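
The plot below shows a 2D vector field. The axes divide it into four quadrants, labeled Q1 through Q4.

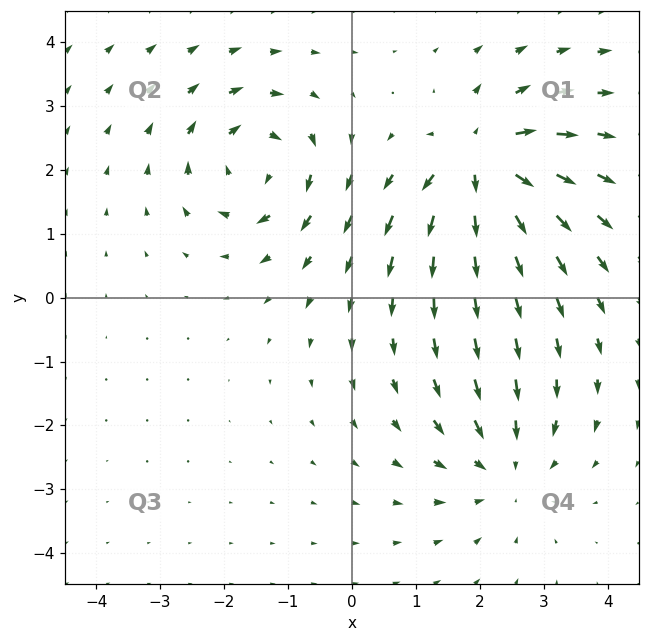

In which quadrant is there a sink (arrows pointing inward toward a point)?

Q4

The sink sits at approximately (2.4, -2.6), which lies in quadrant Q4. The divergence there is about -3, negative as expected for a sink.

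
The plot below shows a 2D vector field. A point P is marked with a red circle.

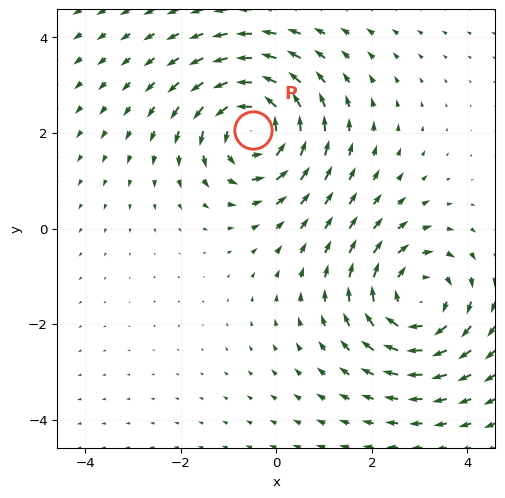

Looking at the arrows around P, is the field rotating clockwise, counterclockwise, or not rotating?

Near P at (-0.5, 2.1) the arrows circulate counterclockwise. The curl (z-component) there is about +5; positive curl means counterclockwise rotation.

counterclockwise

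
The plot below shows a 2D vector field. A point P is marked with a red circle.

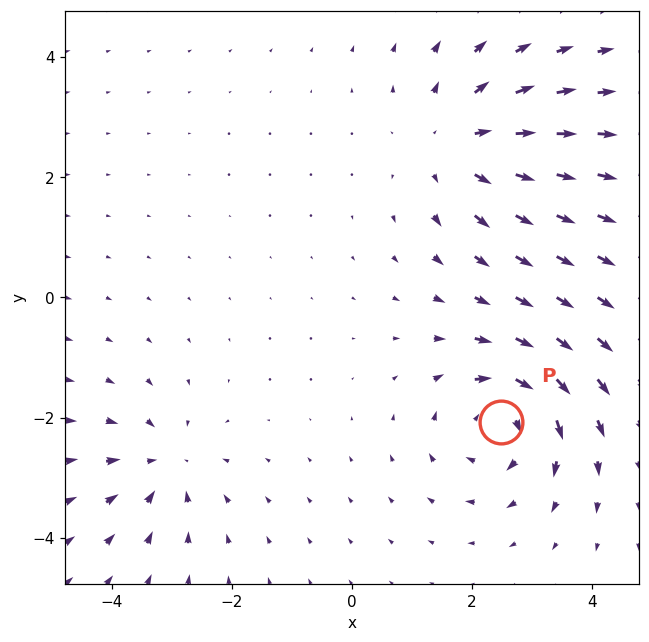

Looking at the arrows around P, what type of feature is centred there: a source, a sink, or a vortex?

vortex

At P (2.5, -2.1) the arrows circulate clockwise. Divergence ≈0, curl about -5 — near-zero divergence with nonzero curl is a vortex.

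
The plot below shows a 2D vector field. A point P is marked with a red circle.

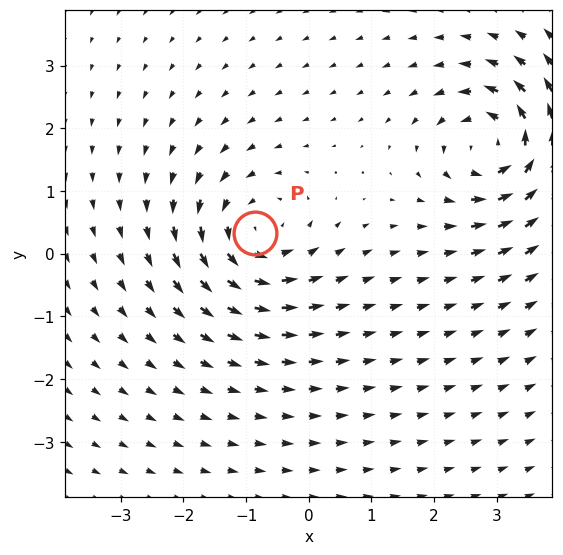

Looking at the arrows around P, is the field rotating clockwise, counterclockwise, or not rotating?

counterclockwise

Near P at (-0.9, 0.3) the arrows circulate counterclockwise. The curl (z-component) there is about +5; positive curl means counterclockwise rotation.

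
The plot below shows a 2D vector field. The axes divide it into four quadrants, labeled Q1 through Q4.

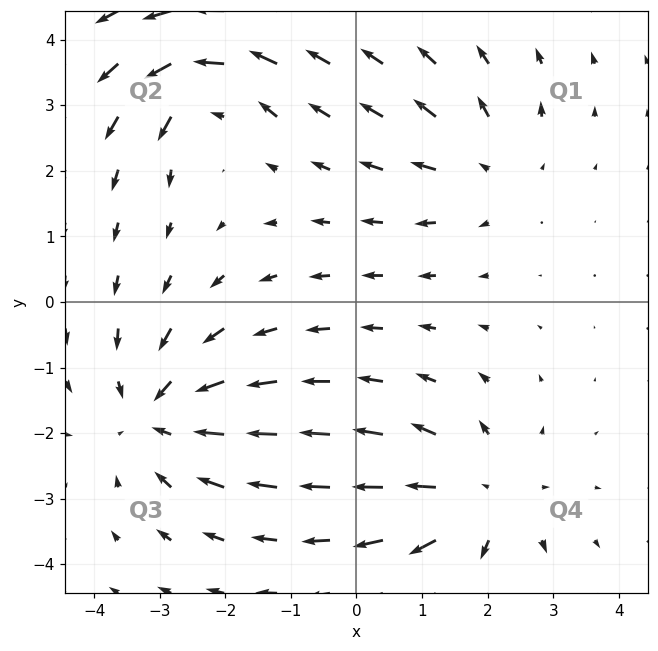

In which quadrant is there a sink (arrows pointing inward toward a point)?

The sink sits at approximately (-3.0, -1.7), which lies in quadrant Q3. The divergence there is about -4, negative as expected for a sink.

Q3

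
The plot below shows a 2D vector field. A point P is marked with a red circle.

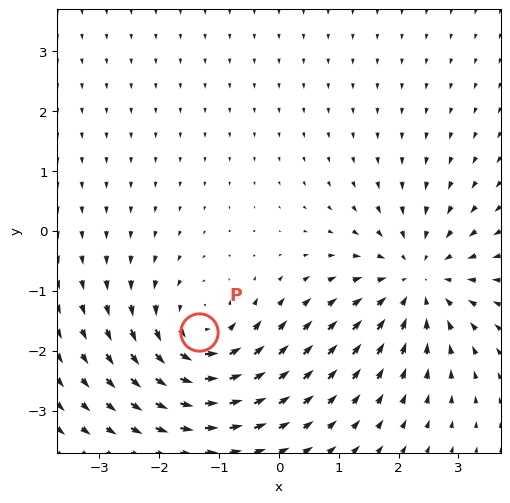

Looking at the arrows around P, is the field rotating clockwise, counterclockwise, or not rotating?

counterclockwise

Near P at (-1.3, -1.7) the arrows circulate counterclockwise. The curl (z-component) there is about +4; positive curl means counterclockwise rotation.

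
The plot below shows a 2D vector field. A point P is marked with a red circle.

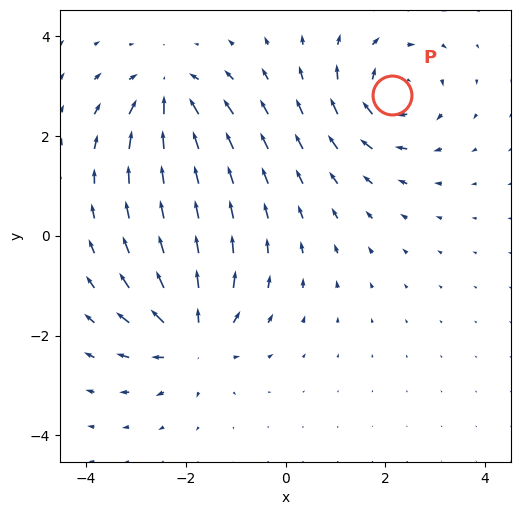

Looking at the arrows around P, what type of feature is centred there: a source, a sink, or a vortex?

At P (2.1, 2.8) the arrows circulate clockwise. Divergence ≈0, curl about -6 — near-zero divergence with nonzero curl is a vortex.

vortex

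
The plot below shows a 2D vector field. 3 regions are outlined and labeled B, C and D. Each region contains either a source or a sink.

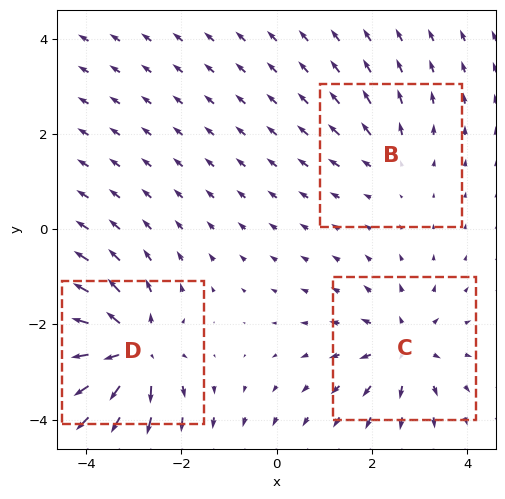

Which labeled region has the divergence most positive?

D

Divergence at each region's feature centre — B: about +2, C: about +4, D: about +6. Region D is most positive.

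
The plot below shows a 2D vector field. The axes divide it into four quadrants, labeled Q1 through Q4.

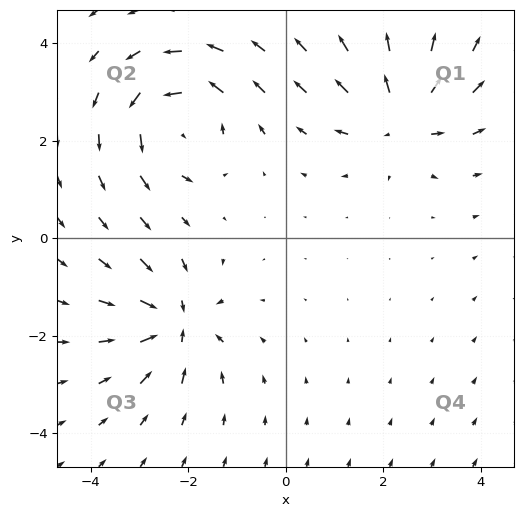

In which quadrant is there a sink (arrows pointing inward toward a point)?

The sink sits at approximately (-2.3, -1.7), which lies in quadrant Q3. The divergence there is about -4, negative as expected for a sink.

Q3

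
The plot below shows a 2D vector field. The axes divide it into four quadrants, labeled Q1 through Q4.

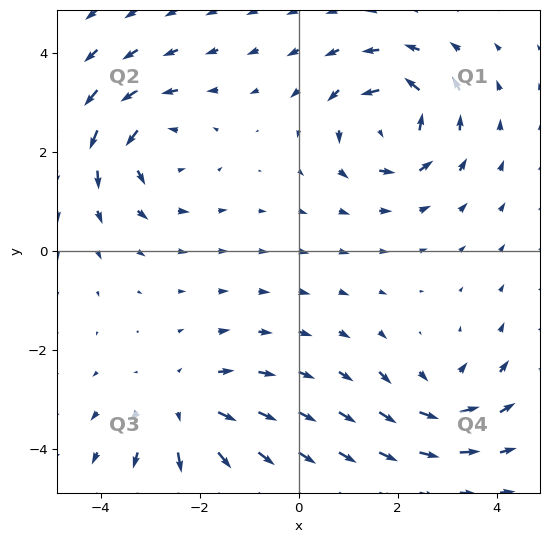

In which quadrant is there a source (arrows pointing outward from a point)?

Q3

The source sits at approximately (-2.3, -3.2), which lies in quadrant Q3. The divergence there is about +4, positive as expected for a source.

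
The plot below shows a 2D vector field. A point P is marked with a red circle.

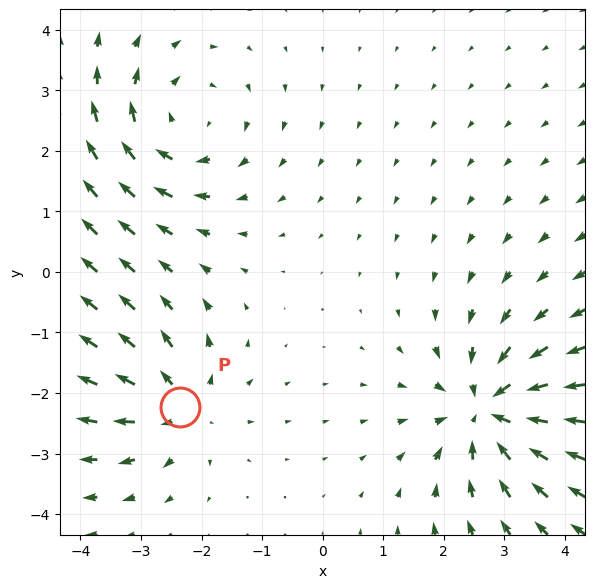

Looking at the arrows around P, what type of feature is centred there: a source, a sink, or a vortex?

At P (-2.4, -2.2) the arrows spread outward. Divergence about +4, curl ≈0 — positive divergence with near-zero curl is a source.

source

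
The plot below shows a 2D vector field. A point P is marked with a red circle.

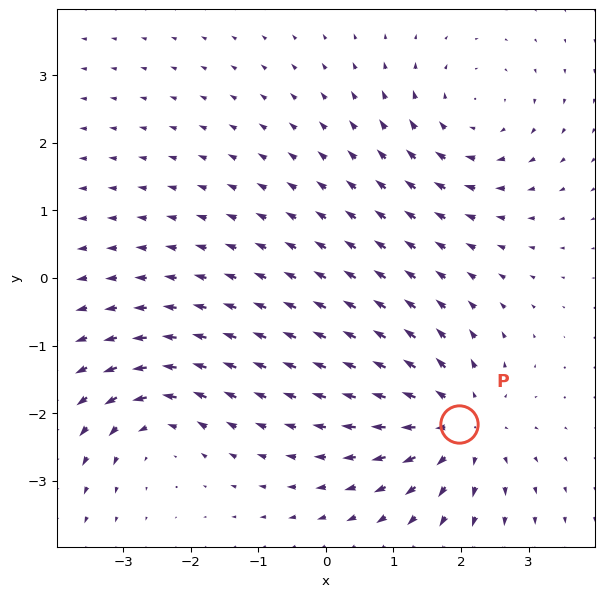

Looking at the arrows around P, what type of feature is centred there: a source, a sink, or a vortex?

source

At P (2.0, -2.2) the arrows spread outward. Divergence about +5, curl ≈0 — positive divergence with near-zero curl is a source.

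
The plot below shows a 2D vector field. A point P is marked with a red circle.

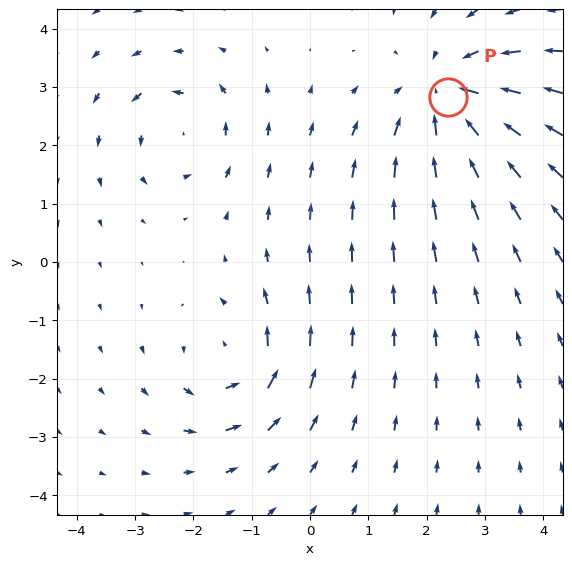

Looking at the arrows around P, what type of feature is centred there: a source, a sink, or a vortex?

sink

At P (2.4, 2.8) the arrows converge inward. Divergence about -4, curl ≈0 — negative divergence with near-zero curl is a sink.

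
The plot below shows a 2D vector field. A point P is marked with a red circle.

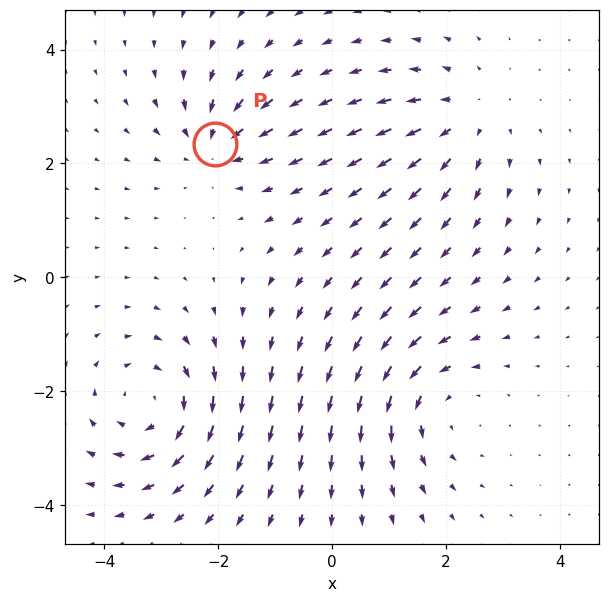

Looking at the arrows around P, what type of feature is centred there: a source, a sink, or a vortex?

sink

At P (-2.1, 2.3) the arrows converge inward. Divergence about -4, curl ≈0 — negative divergence with near-zero curl is a sink.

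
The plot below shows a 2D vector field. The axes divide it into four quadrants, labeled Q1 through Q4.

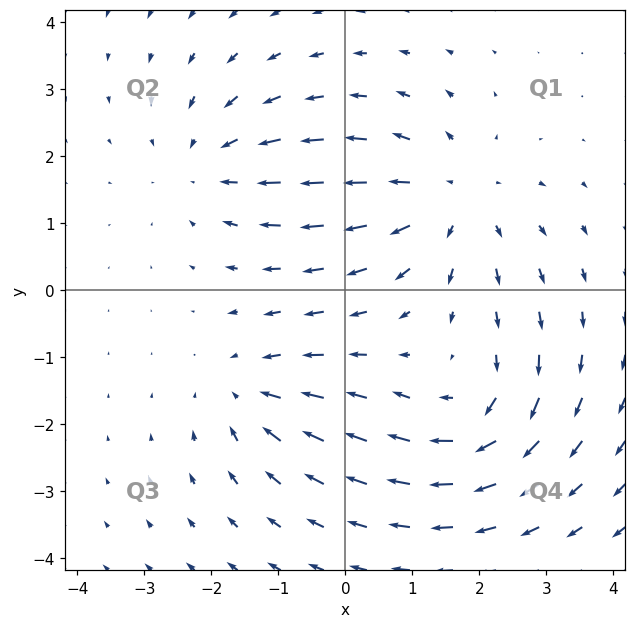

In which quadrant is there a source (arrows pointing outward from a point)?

The source sits at approximately (1.6, 1.4), which lies in quadrant Q1. The divergence there is about +4, positive as expected for a source.

Q1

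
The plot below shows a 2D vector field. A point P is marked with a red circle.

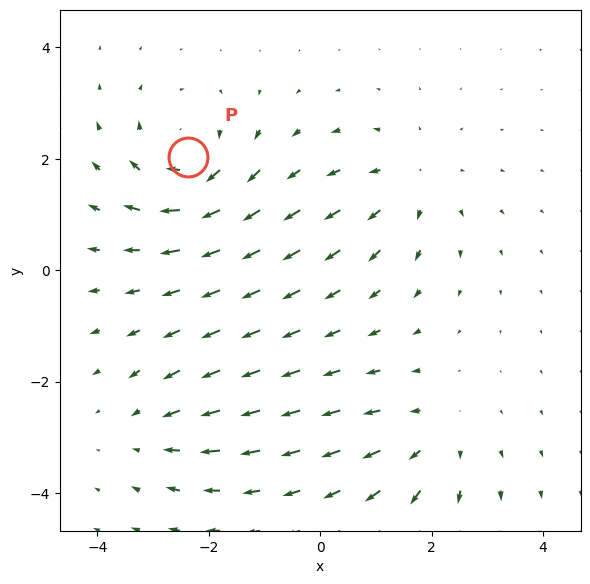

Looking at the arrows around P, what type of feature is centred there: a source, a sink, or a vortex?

At P (-2.4, 2.0) the arrows circulate clockwise. Divergence ≈0, curl about -5 — near-zero divergence with nonzero curl is a vortex.

vortex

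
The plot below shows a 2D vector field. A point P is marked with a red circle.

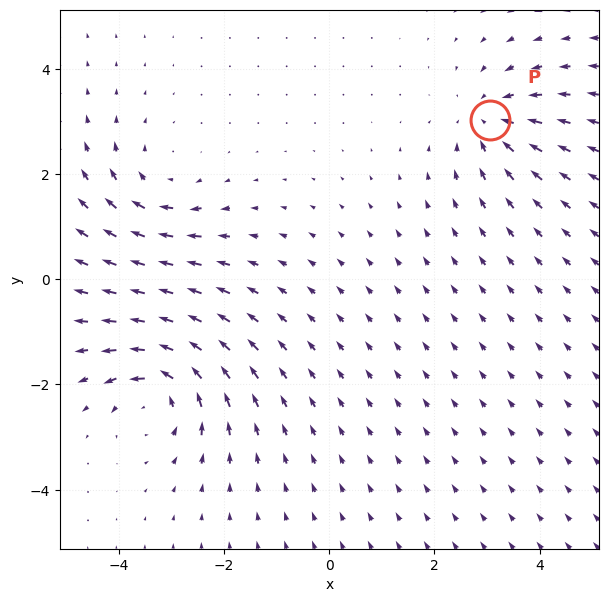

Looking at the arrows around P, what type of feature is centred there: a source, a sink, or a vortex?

sink

At P (3.0, 3.0) the arrows converge inward. Divergence about -4, curl ≈0 — negative divergence with near-zero curl is a sink.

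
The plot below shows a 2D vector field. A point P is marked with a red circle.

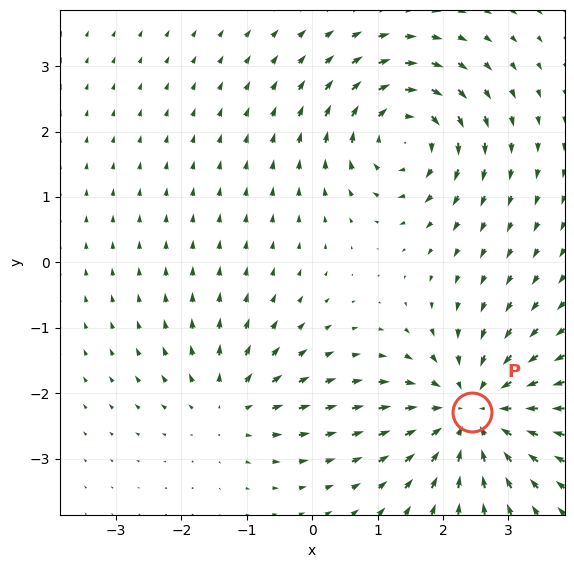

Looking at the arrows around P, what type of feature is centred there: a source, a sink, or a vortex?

sink

At P (2.4, -2.3) the arrows converge inward. Divergence about -5, curl ≈0 — negative divergence with near-zero curl is a sink.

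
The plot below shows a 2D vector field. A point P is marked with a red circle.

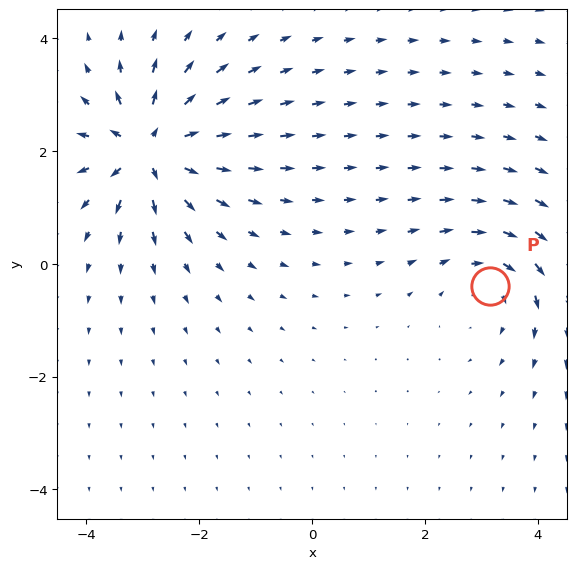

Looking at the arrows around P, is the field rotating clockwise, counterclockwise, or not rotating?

clockwise

Near P at (3.2, -0.4) the arrows circulate clockwise. The curl (z-component) there is about -3; negative curl means clockwise rotation.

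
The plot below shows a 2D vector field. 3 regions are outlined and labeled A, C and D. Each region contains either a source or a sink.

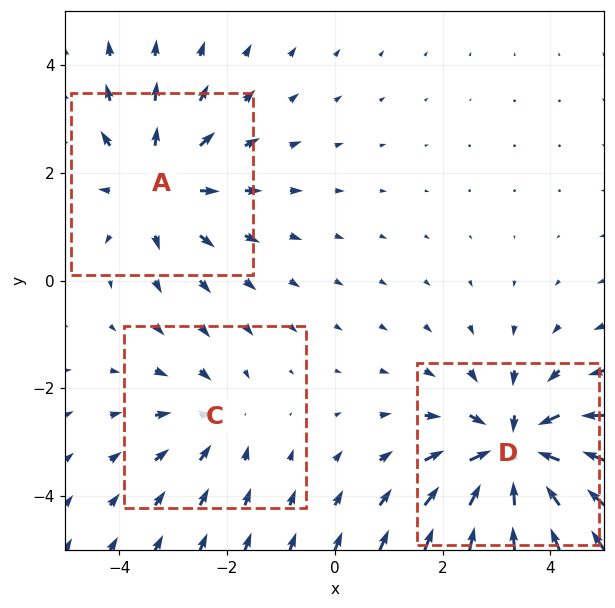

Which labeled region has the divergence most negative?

D

Divergence at each region's feature centre — A: about +3, C: about -2, D: about -4. Region D is most negative.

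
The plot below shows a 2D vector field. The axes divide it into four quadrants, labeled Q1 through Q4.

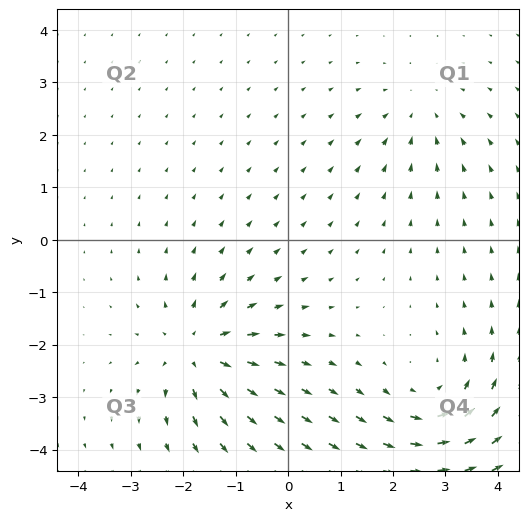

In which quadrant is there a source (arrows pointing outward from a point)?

The source sits at approximately (-1.7, -2.1), which lies in quadrant Q3. The divergence there is about +5, positive as expected for a source.

Q3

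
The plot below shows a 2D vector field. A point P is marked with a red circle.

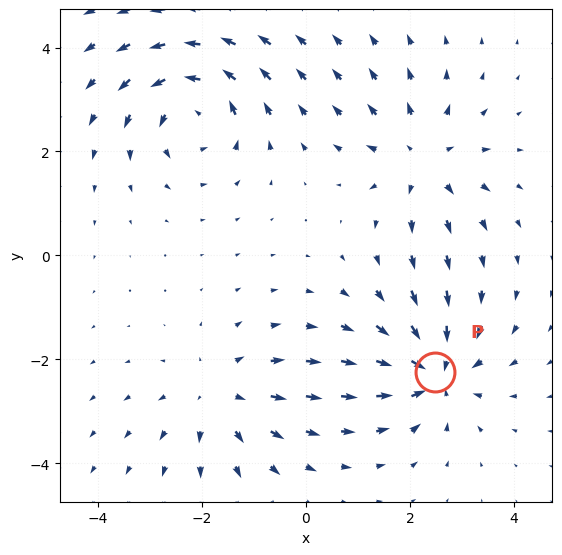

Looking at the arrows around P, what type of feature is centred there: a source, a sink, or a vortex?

sink

At P (2.5, -2.2) the arrows converge inward. Divergence about -7, curl ≈0 — negative divergence with near-zero curl is a sink.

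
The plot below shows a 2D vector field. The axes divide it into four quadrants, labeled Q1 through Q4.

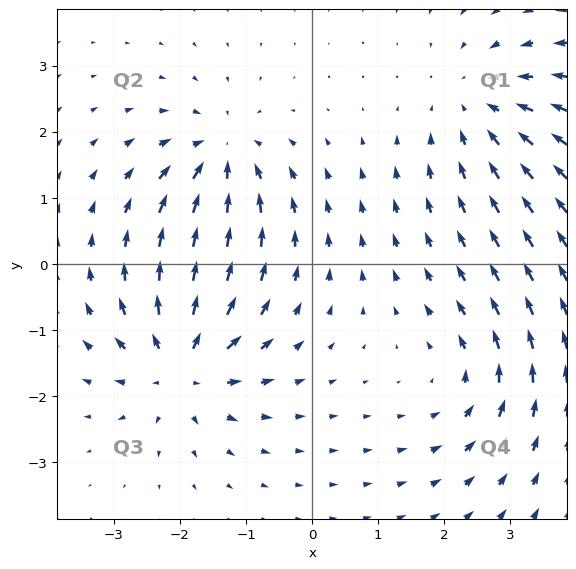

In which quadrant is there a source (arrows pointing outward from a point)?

The source sits at approximately (-2.0, -1.5), which lies in quadrant Q3. The divergence there is about +7, positive as expected for a source.

Q3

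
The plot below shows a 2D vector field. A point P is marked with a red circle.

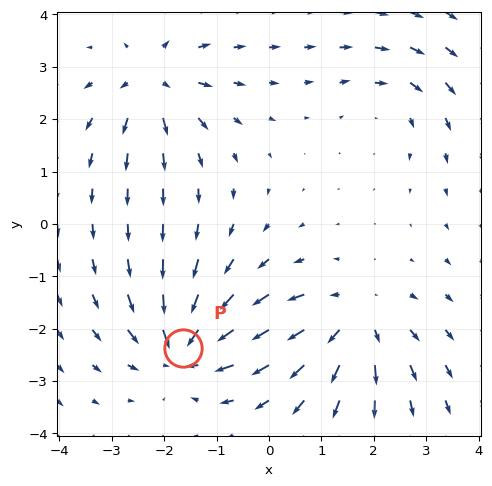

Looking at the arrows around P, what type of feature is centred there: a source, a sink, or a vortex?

At P (-1.6, -2.4) the arrows converge inward. Divergence about -6, curl ≈0 — negative divergence with near-zero curl is a sink.

sink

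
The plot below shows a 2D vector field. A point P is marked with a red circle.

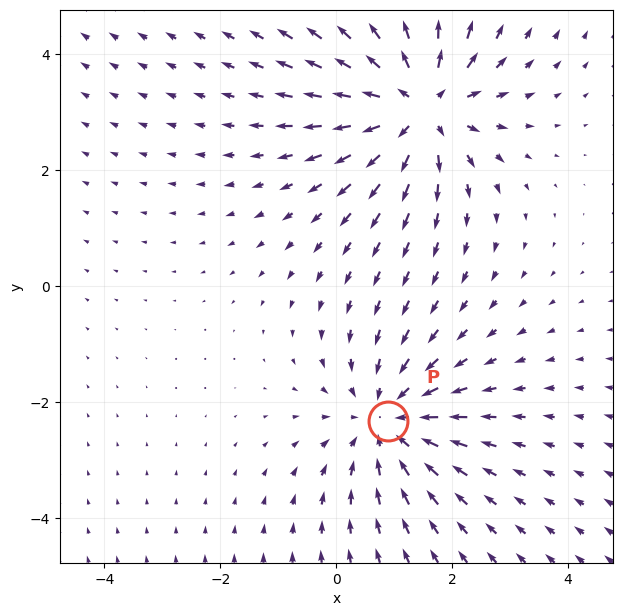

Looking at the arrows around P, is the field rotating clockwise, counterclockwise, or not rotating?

Near P at (0.9, -2.3) the arrows show no circulation. The curl there is ≈0.

not rotating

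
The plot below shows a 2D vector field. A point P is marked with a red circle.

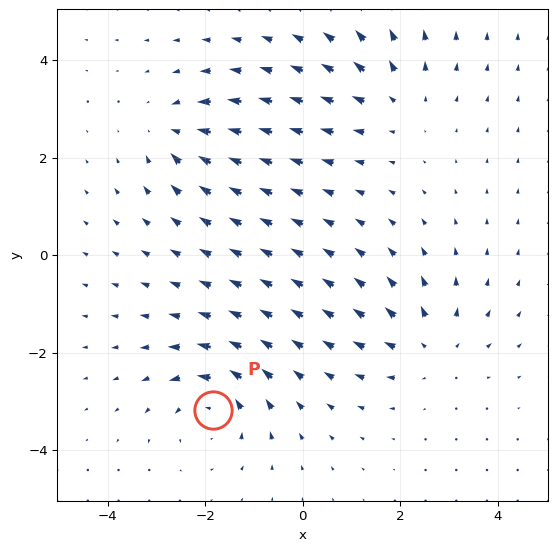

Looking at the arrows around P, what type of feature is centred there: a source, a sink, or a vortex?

At P (-1.8, -3.2) the arrows circulate counterclockwise. Divergence ≈0, curl about +6 — near-zero divergence with nonzero curl is a vortex.

vortex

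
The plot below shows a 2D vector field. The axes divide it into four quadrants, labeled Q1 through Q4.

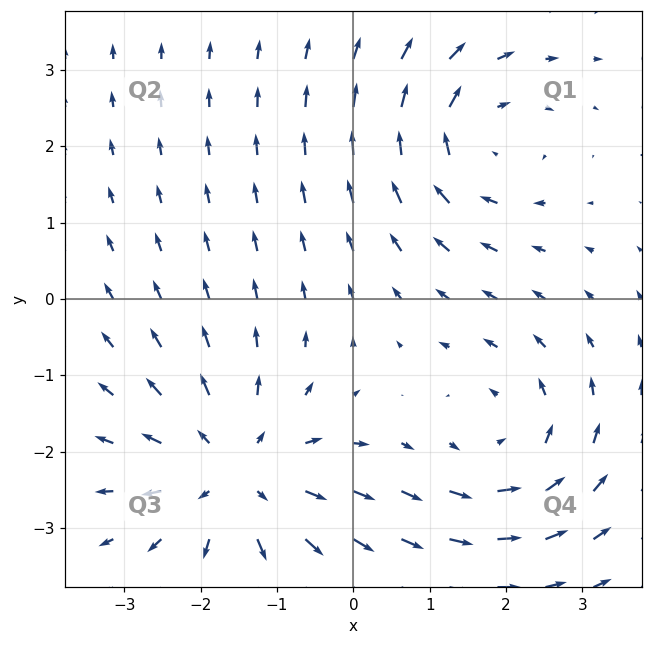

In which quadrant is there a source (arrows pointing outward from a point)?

The source sits at approximately (-1.5, -2.3), which lies in quadrant Q3. The divergence there is about +4, positive as expected for a source.

Q3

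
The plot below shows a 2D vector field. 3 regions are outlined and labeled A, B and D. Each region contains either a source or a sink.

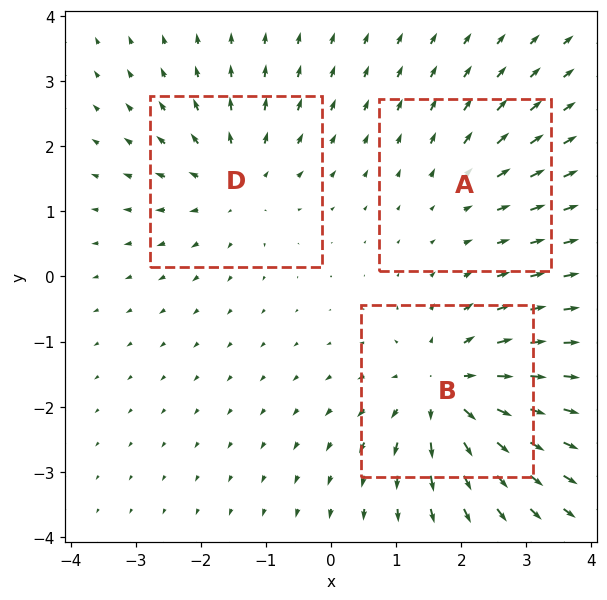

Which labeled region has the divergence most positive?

Divergence at each region's feature centre — A: about +2, B: about +5, D: about +3. Region B is most positive.

B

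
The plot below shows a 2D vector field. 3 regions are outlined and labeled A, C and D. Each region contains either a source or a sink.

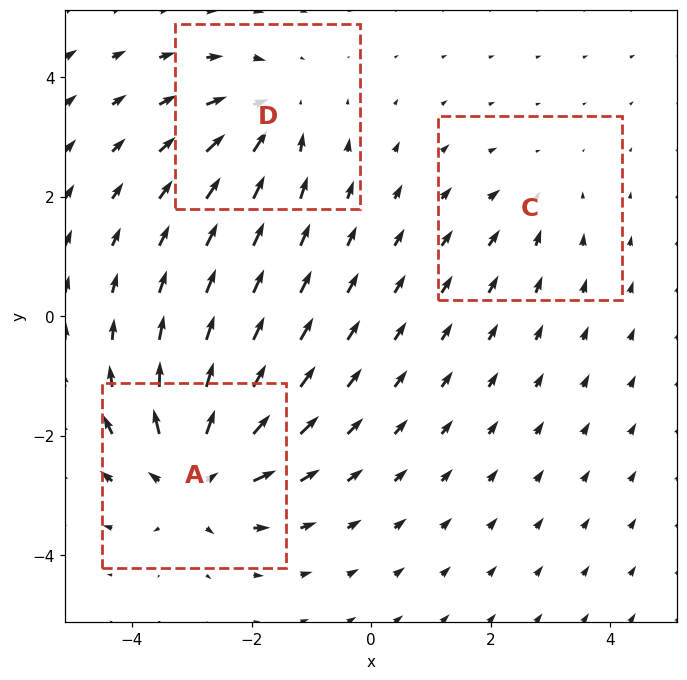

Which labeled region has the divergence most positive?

Divergence at each region's feature centre — A: about +5, C: about -2, D: about -3. Region A is most positive.

A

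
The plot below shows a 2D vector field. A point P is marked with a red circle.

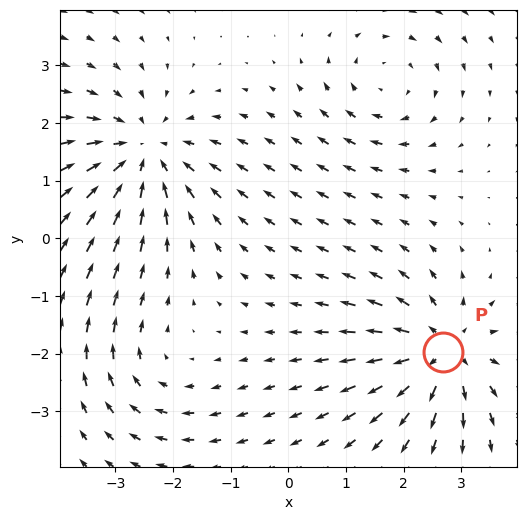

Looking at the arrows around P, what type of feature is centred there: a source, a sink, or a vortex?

At P (2.7, -2.0) the arrows spread outward. Divergence about +5, curl ≈0 — positive divergence with near-zero curl is a source.

source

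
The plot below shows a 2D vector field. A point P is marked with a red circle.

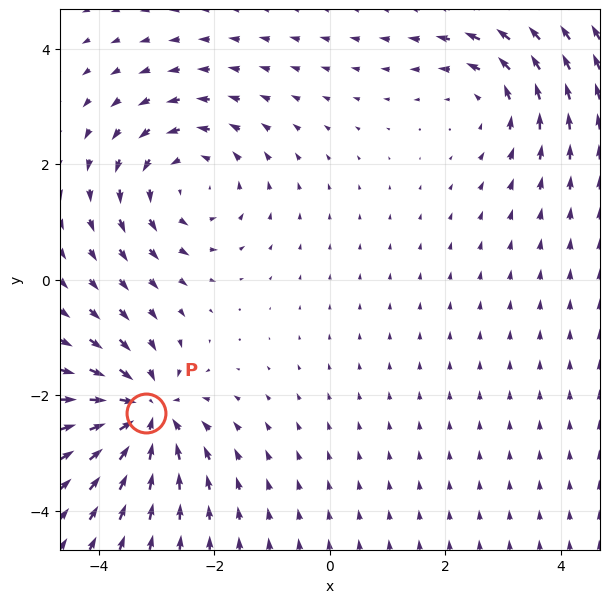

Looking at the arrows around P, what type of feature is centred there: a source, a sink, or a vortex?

sink

At P (-3.2, -2.3) the arrows converge inward. Divergence about -5, curl ≈0 — negative divergence with near-zero curl is a sink.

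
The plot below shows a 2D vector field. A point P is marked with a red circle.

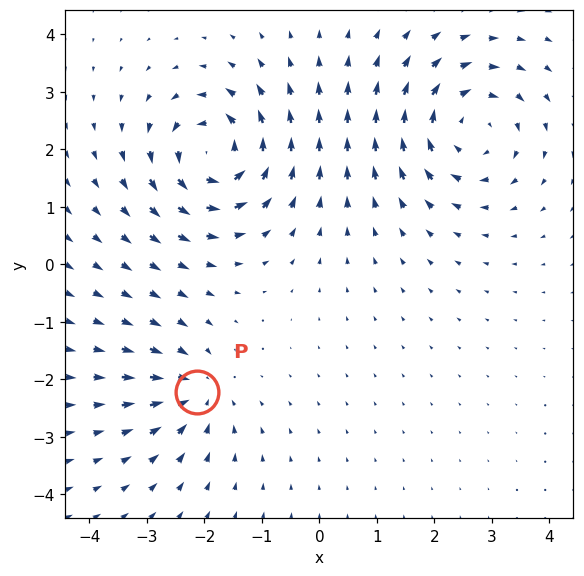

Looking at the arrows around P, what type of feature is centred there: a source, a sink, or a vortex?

sink

At P (-2.1, -2.2) the arrows converge inward. Divergence about -4, curl ≈0 — negative divergence with near-zero curl is a sink.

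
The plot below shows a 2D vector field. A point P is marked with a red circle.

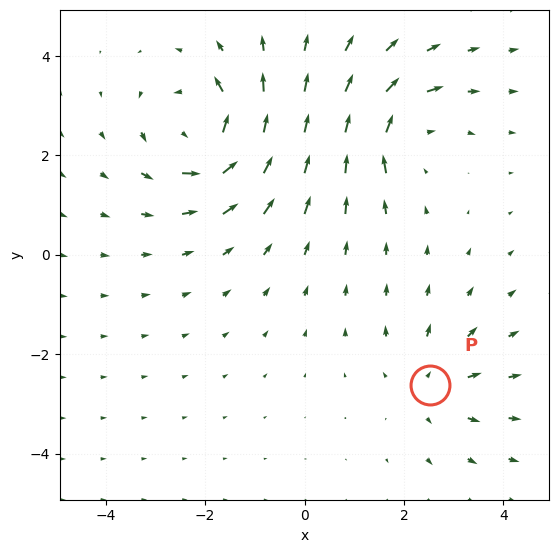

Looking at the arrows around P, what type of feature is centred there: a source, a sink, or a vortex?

source

At P (2.5, -2.6) the arrows spread outward. Divergence about +3, curl ≈0 — positive divergence with near-zero curl is a source.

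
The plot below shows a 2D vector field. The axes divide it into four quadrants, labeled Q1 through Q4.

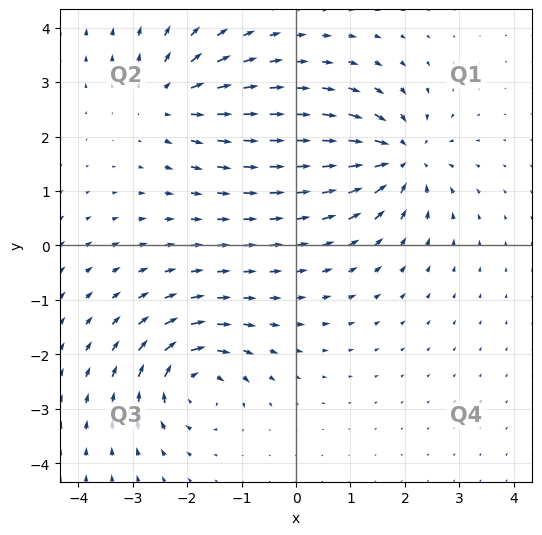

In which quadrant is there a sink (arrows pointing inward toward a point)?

The sink sits at approximately (1.9, 1.6), which lies in quadrant Q1. The divergence there is about -6, negative as expected for a sink.

Q1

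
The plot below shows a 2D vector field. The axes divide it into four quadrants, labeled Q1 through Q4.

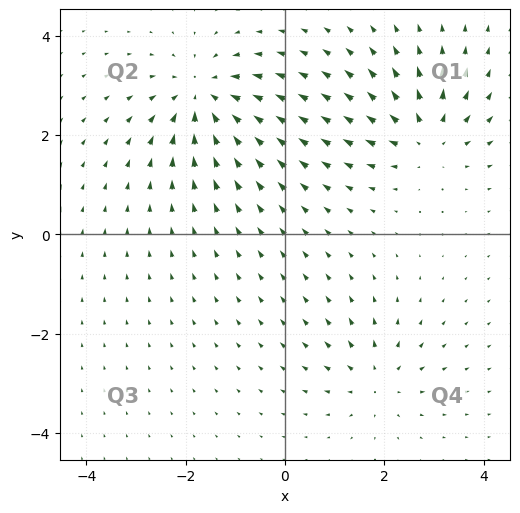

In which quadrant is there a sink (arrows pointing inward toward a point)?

Q2

The sink sits at approximately (-1.6, 2.8), which lies in quadrant Q2. The divergence there is about -5, negative as expected for a sink.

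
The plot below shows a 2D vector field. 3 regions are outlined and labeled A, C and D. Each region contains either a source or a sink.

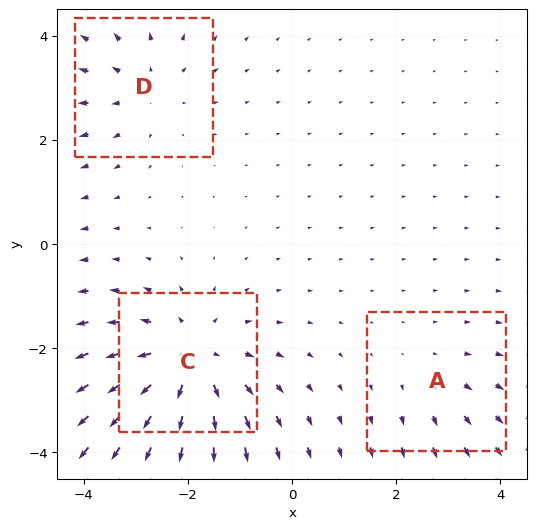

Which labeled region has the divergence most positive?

Divergence at each region's feature centre — A: about +2, C: about +5, D: about +3. Region C is most positive.

C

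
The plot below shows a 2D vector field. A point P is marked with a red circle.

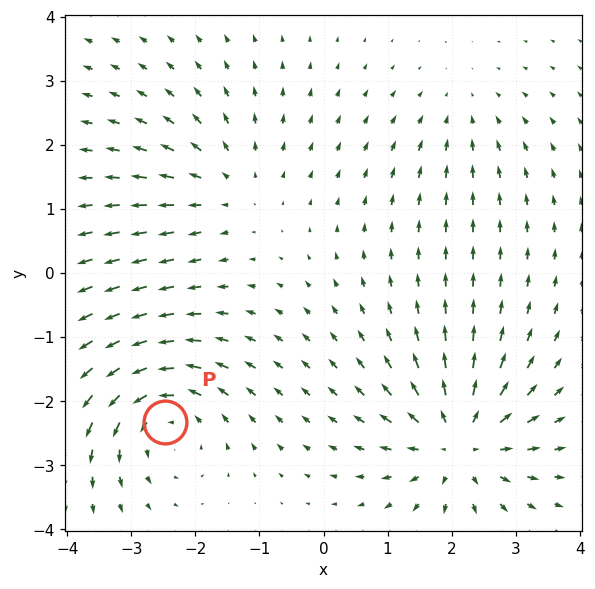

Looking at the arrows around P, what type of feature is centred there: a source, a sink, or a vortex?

vortex

At P (-2.5, -2.3) the arrows circulate counterclockwise. Divergence ≈0, curl about +5 — near-zero divergence with nonzero curl is a vortex.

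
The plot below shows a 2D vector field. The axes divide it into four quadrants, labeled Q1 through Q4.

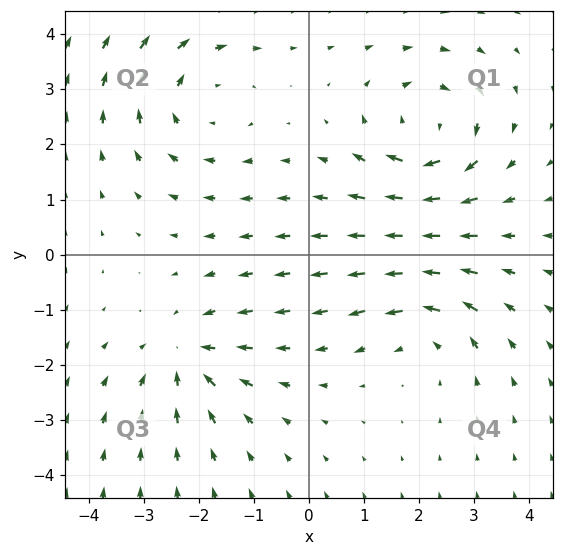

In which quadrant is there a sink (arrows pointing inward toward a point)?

The sink sits at approximately (-2.2, -1.9), which lies in quadrant Q3. The divergence there is about -4, negative as expected for a sink.

Q3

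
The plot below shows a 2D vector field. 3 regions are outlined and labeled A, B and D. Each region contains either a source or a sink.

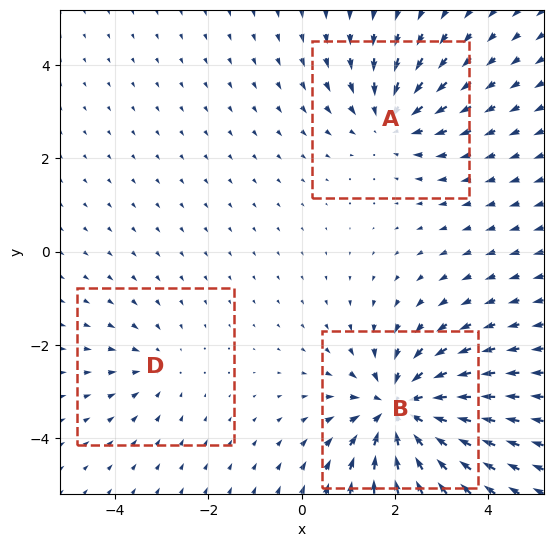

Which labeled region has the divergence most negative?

B

Divergence at each region's feature centre — A: about -3, B: about -5, D: about -2. Region B is most negative.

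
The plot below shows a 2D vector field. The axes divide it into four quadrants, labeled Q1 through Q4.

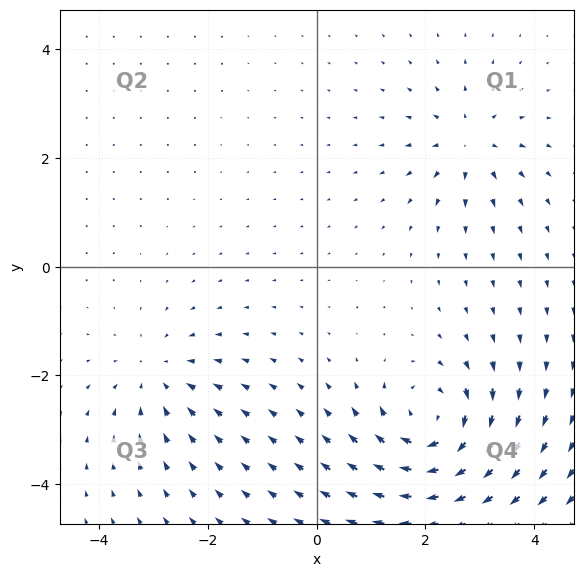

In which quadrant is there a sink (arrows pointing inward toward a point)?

The sink sits at approximately (-2.9, -2.0), which lies in quadrant Q3. The divergence there is about -3, negative as expected for a sink.

Q3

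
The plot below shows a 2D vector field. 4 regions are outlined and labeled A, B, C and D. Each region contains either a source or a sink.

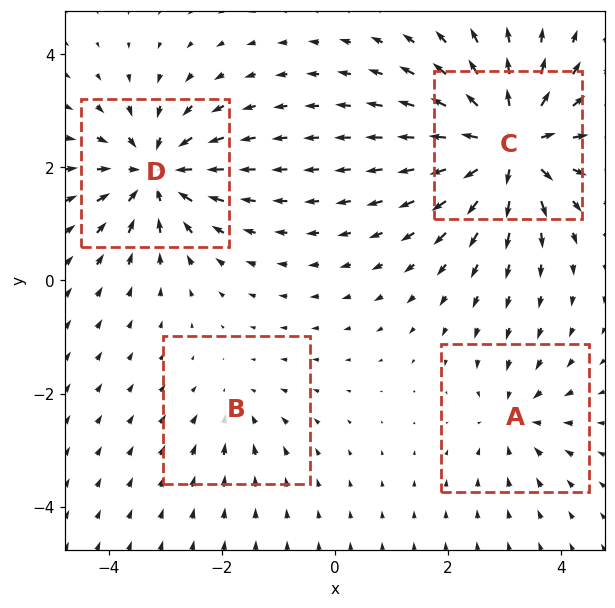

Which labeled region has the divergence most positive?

C

Divergence at each region's feature centre — A: about -4, B: about -2, C: about +8, D: about -6. Region C is most positive.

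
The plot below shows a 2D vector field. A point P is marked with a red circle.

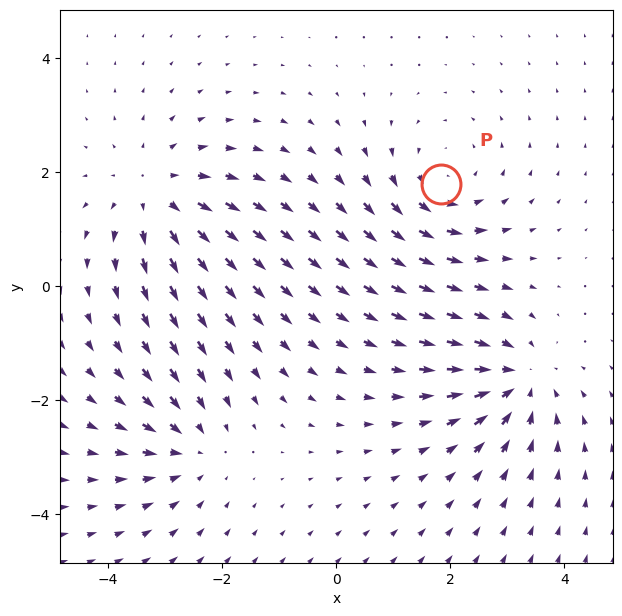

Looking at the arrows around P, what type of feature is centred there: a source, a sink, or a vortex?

At P (1.8, 1.8) the arrows circulate counterclockwise. Divergence ≈0, curl about +4 — near-zero divergence with nonzero curl is a vortex.

vortex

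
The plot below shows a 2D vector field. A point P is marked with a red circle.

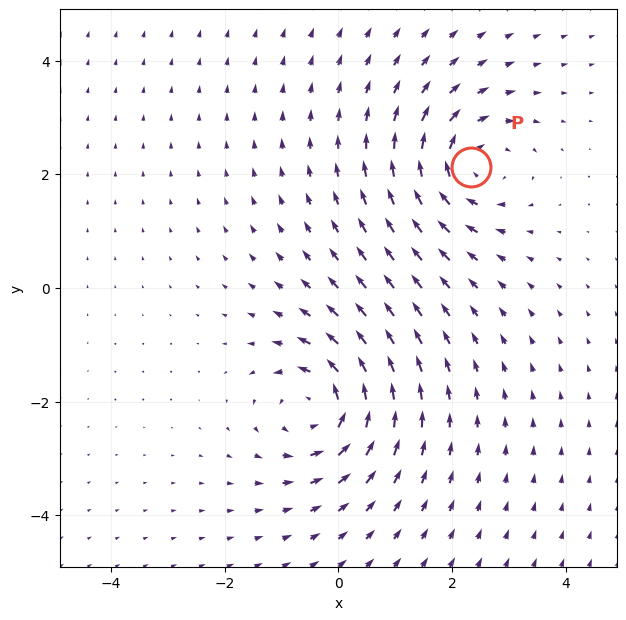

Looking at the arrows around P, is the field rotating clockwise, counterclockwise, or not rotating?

Near P at (2.3, 2.1) the arrows circulate clockwise. The curl (z-component) there is about -5; negative curl means clockwise rotation.

clockwise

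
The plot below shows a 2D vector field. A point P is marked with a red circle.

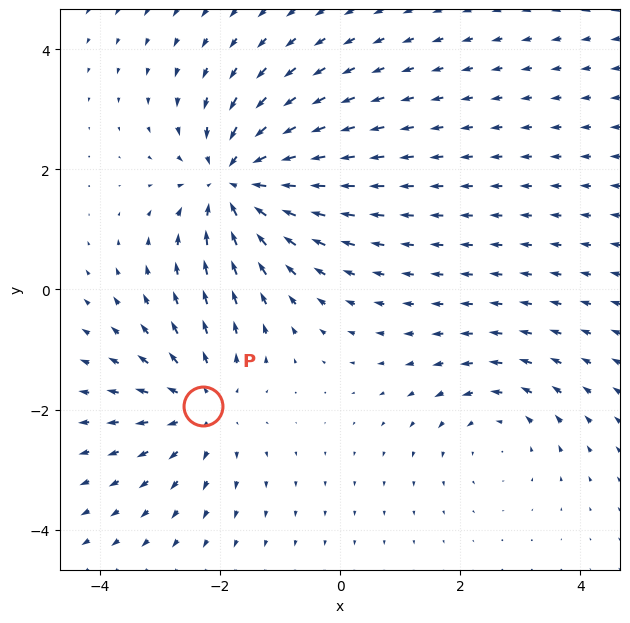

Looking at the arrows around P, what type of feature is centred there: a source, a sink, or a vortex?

source

At P (-2.3, -1.9) the arrows spread outward. Divergence about +3, curl ≈0 — positive divergence with near-zero curl is a source.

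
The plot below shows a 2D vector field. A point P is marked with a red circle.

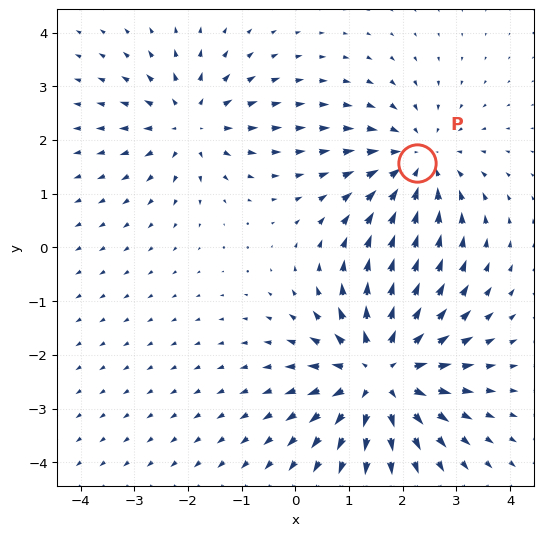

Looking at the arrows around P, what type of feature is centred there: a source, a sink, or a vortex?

sink

At P (2.3, 1.6) the arrows converge inward. Divergence about -3, curl ≈0 — negative divergence with near-zero curl is a sink.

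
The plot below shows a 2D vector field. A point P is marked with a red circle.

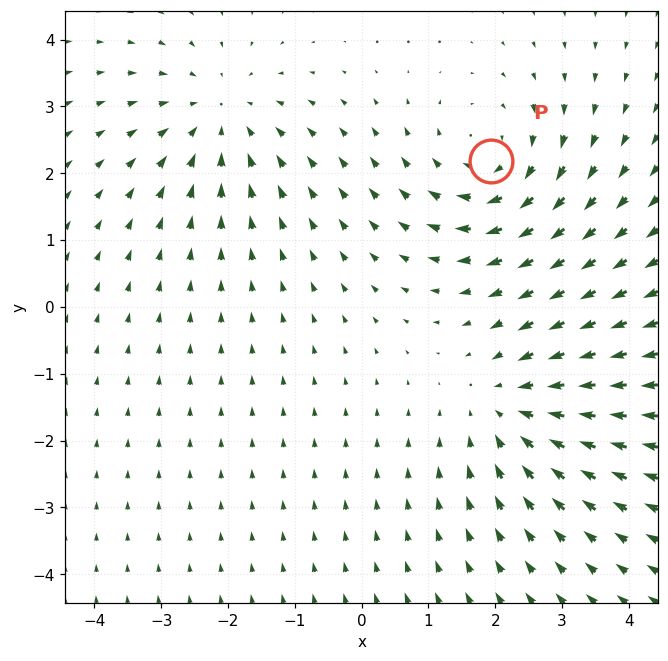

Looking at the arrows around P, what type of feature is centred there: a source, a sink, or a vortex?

At P (1.9, 2.2) the arrows circulate clockwise. Divergence ≈0, curl about -4 — near-zero divergence with nonzero curl is a vortex.

vortex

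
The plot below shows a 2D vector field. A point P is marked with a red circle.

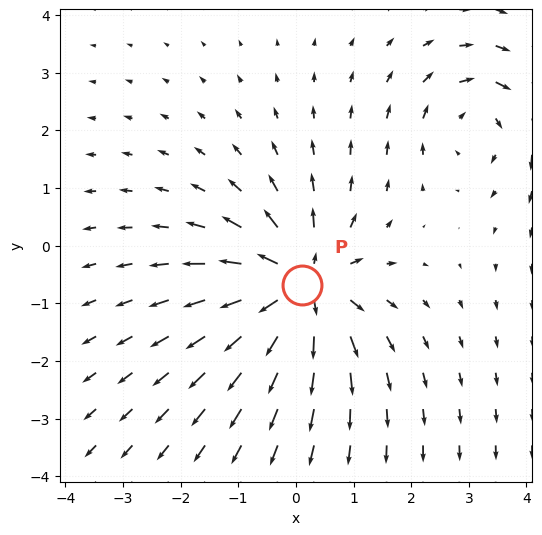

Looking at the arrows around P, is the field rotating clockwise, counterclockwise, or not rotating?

not rotating

Near P at (0.1, -0.7) the arrows show no circulation. The curl there is ≈0.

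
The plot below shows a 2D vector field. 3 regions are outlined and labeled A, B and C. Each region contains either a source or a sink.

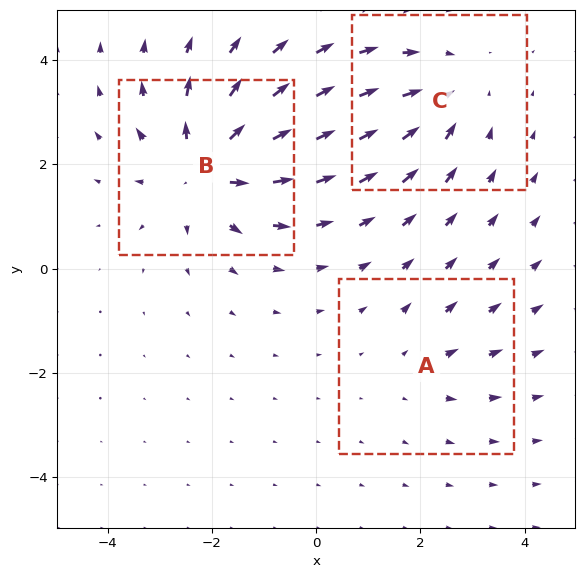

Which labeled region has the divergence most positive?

B

Divergence at each region's feature centre — A: about +2, B: about +5, C: about -3. Region B is most positive.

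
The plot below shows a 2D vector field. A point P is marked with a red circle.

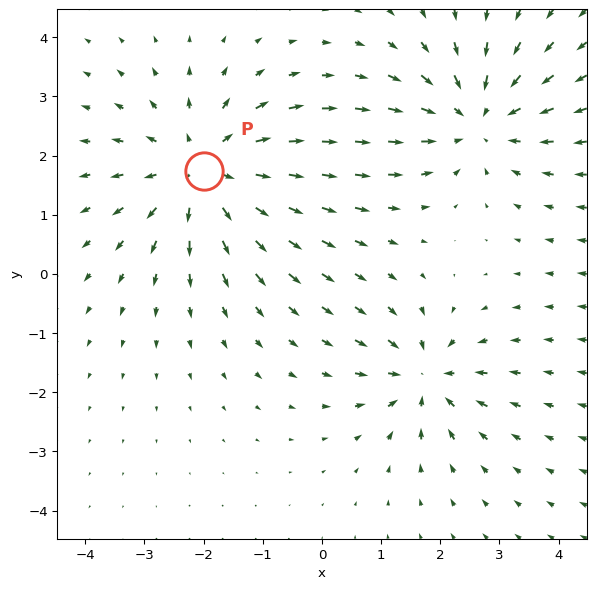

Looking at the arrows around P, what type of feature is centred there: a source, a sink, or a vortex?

At P (-2.0, 1.7) the arrows spread outward. Divergence about +4, curl ≈0 — positive divergence with near-zero curl is a source.

source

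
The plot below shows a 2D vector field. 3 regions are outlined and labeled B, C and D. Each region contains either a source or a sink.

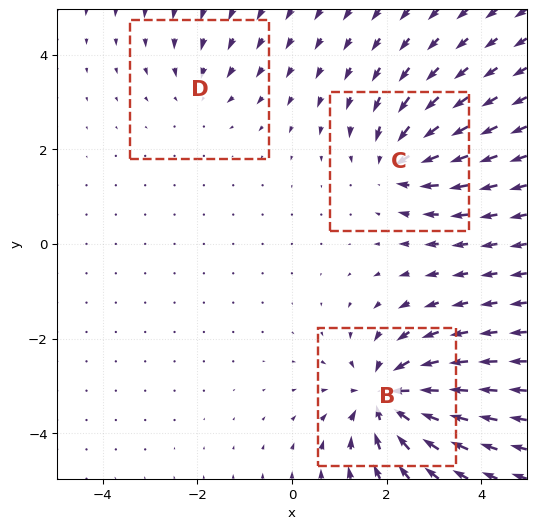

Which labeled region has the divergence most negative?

Divergence at each region's feature centre — B: about -6, C: about -4, D: about -2. Region B is most negative.

B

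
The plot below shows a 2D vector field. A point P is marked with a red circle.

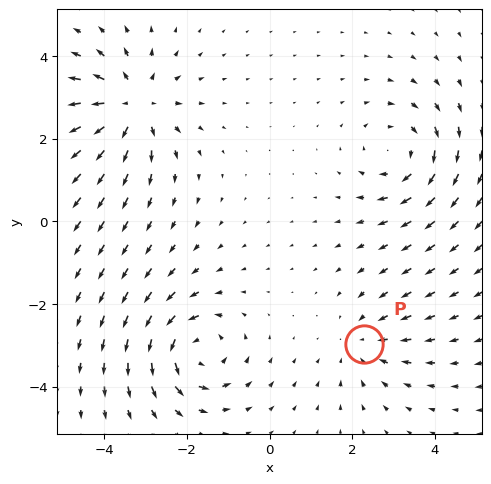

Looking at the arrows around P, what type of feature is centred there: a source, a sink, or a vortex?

sink

At P (2.3, -3.0) the arrows converge inward. Divergence about -3, curl ≈0 — negative divergence with near-zero curl is a sink.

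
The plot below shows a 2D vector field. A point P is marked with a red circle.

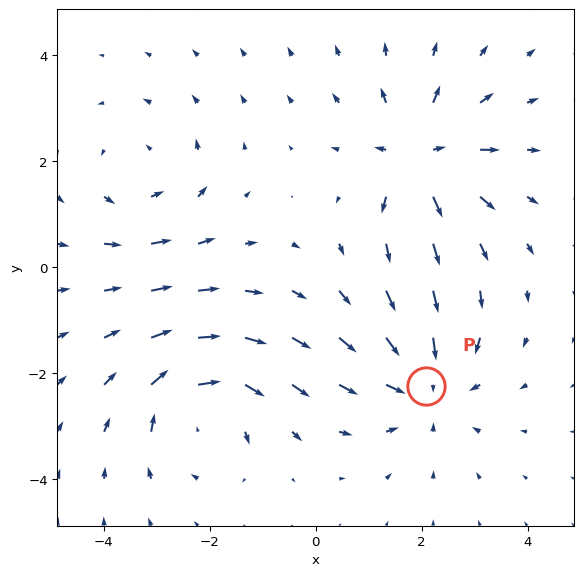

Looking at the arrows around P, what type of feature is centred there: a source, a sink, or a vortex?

At P (2.1, -2.2) the arrows converge inward. Divergence about -3, curl ≈0 — negative divergence with near-zero curl is a sink.

sink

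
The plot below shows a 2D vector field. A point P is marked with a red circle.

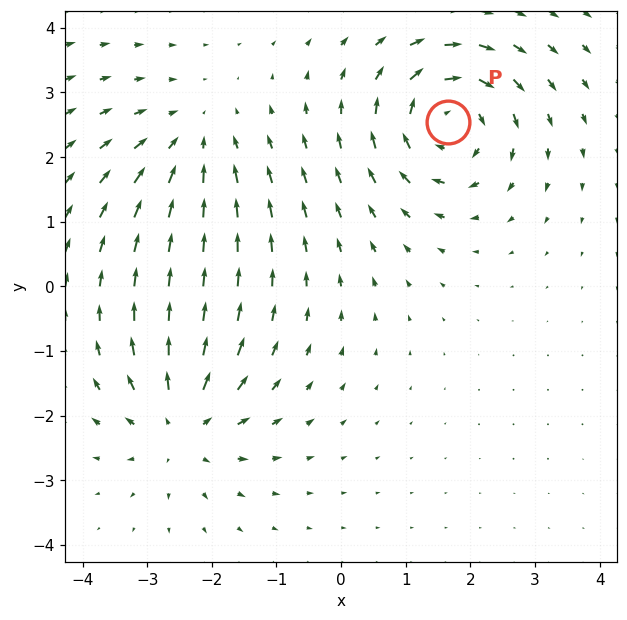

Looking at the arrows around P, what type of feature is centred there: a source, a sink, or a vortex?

vortex

At P (1.7, 2.5) the arrows circulate clockwise. Divergence ≈0, curl about -5 — near-zero divergence with nonzero curl is a vortex.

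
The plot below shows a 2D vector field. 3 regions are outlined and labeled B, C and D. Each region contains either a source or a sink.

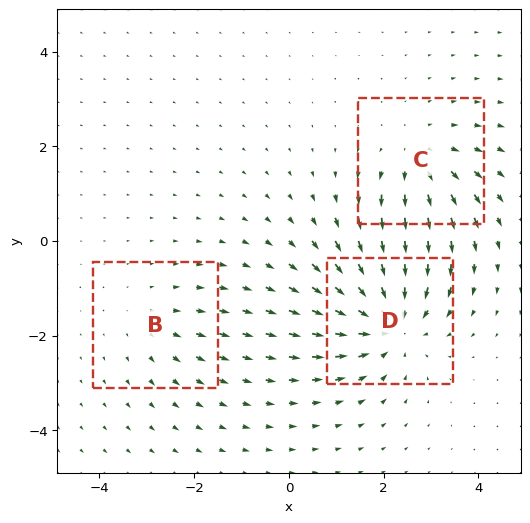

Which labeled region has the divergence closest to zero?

Divergence at each region's feature centre — B: about +2, C: about +3, D: about -5. Region B is closest to zero.

B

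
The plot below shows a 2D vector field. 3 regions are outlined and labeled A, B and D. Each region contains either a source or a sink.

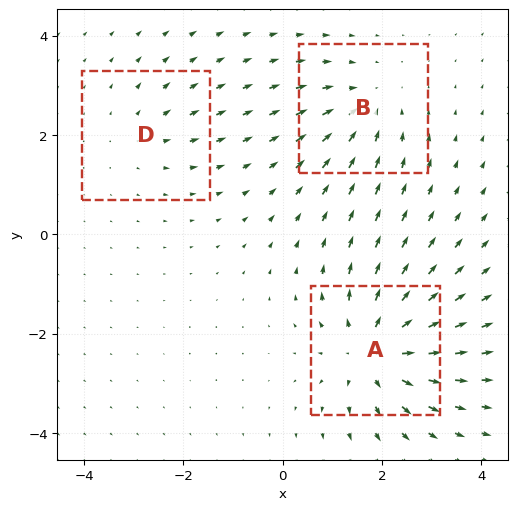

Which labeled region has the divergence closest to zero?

Divergence at each region's feature centre — A: about +5, B: about -3, D: about +2. Region D is closest to zero.

D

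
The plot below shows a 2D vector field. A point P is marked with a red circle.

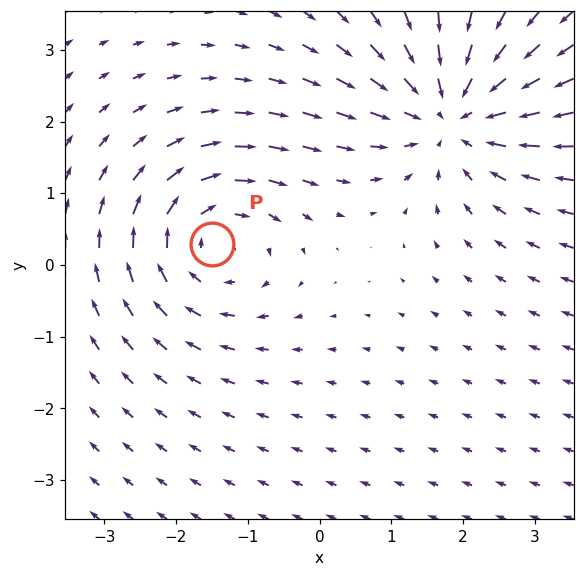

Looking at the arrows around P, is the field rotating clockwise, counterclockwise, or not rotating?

clockwise

Near P at (-1.5, 0.3) the arrows circulate clockwise. The curl (z-component) there is about -4; negative curl means clockwise rotation.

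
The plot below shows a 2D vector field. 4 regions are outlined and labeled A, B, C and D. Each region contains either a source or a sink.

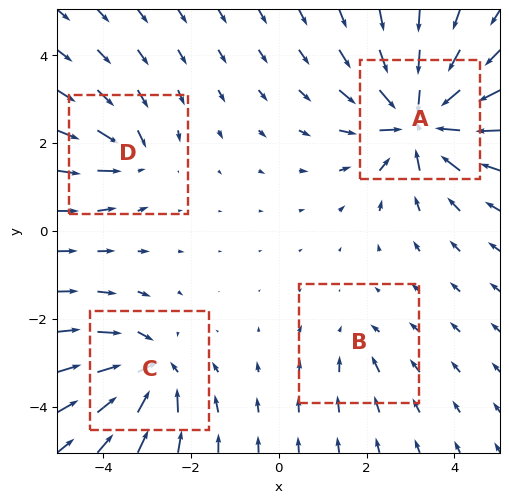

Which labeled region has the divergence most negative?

Divergence at each region's feature centre — A: about -8, B: about -2, C: about -6, D: about -4. Region A is most negative.

A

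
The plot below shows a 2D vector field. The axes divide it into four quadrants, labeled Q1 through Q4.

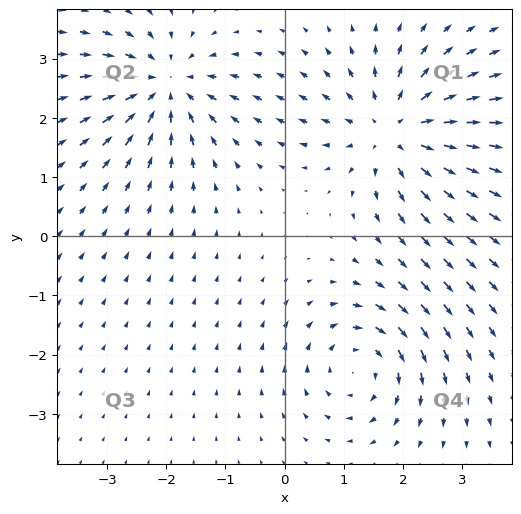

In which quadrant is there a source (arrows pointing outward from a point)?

The source sits at approximately (1.9, 1.8), which lies in quadrant Q1. The divergence there is about +5, positive as expected for a source.

Q1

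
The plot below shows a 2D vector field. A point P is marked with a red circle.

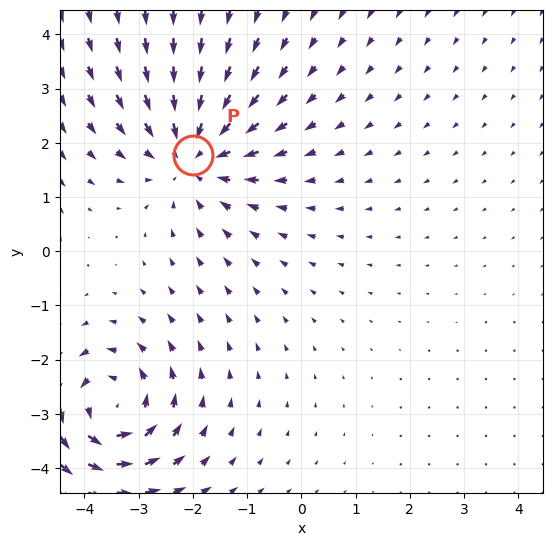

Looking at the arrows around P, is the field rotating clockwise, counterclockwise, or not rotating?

not rotating

Near P at (-2.0, 1.8) the arrows show no circulation. The curl there is ≈0.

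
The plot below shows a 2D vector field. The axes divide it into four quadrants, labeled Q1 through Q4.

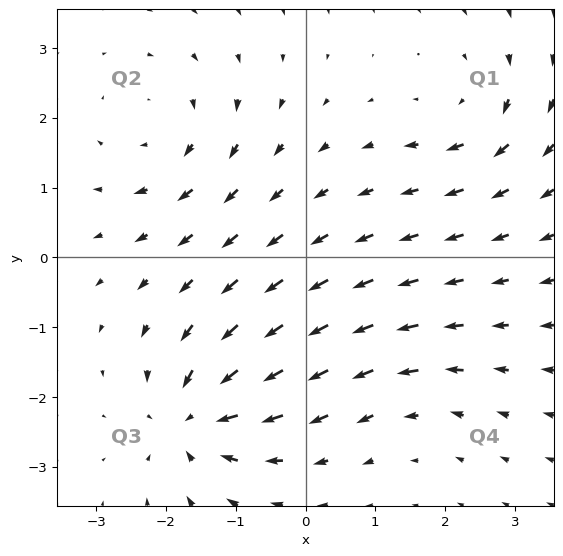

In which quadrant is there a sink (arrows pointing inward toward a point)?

The sink sits at approximately (-1.6, -2.3), which lies in quadrant Q3. The divergence there is about -7, negative as expected for a sink.

Q3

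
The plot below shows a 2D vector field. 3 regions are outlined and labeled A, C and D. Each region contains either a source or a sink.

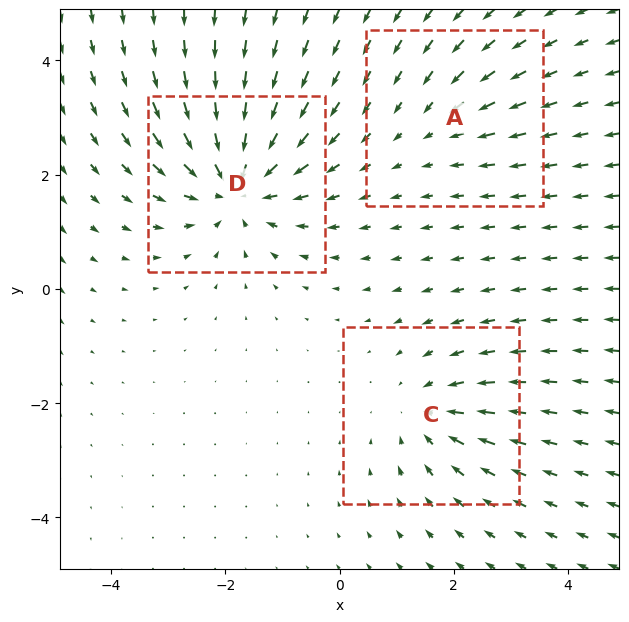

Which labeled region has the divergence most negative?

Divergence at each region's feature centre — A: about -2, C: about -3, D: about -5. Region D is most negative.

D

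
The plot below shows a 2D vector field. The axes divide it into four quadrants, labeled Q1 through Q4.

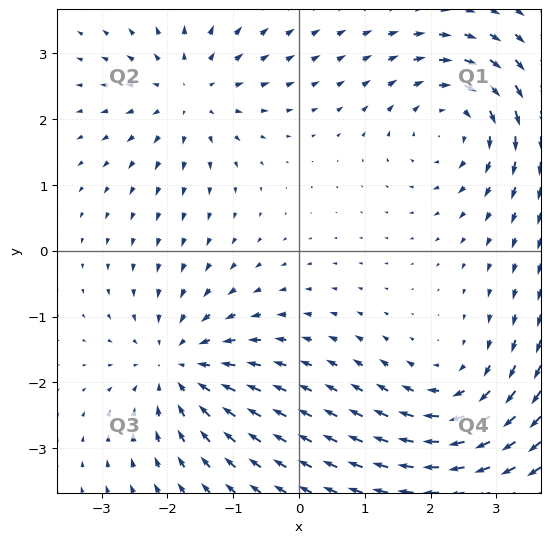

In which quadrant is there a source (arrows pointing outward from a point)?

The source sits at approximately (-1.7, 2.4), which lies in quadrant Q2. The divergence there is about +4, positive as expected for a source.

Q2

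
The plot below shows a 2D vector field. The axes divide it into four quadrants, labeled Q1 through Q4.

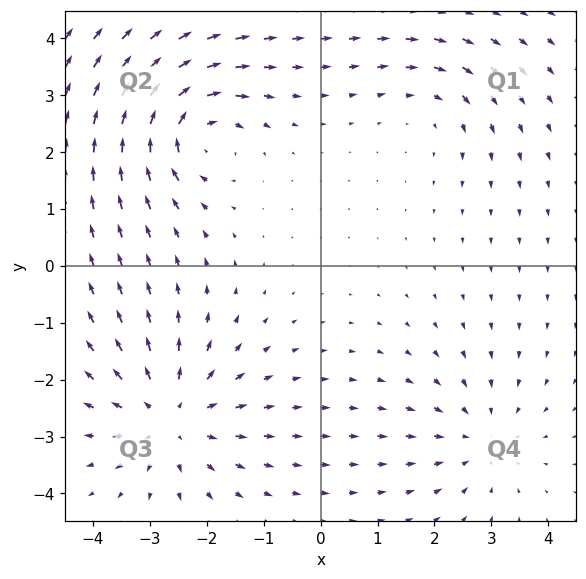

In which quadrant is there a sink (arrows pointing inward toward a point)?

Q4

The sink sits at approximately (2.8, -3.0), which lies in quadrant Q4. The divergence there is about -3, negative as expected for a sink.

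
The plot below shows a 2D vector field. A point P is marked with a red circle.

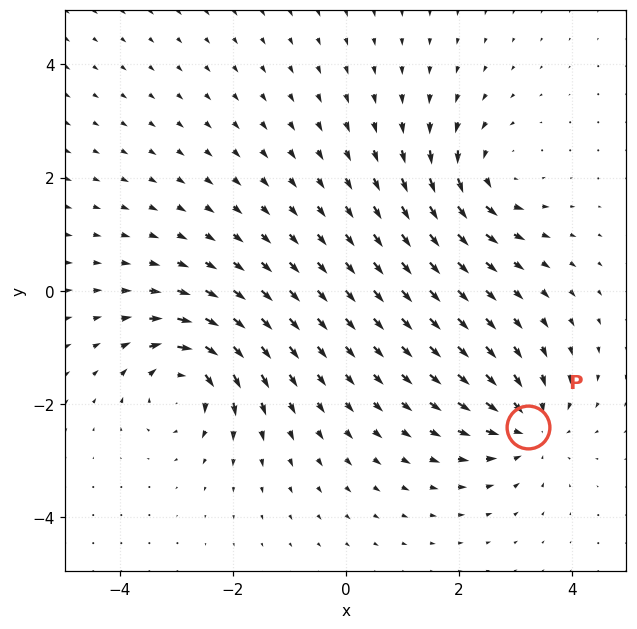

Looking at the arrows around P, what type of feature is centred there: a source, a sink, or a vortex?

sink

At P (3.2, -2.4) the arrows converge inward. Divergence about -5, curl ≈0 — negative divergence with near-zero curl is a sink.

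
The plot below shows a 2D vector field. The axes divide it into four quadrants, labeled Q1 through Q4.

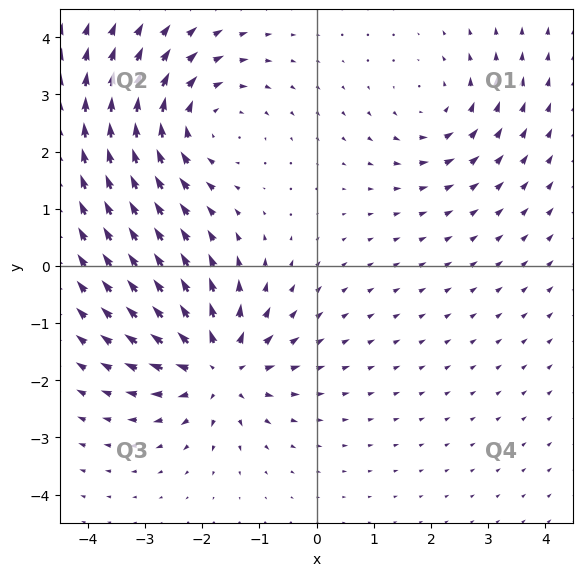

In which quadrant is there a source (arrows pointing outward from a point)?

The source sits at approximately (-1.7, -1.8), which lies in quadrant Q3. The divergence there is about +5, positive as expected for a source.

Q3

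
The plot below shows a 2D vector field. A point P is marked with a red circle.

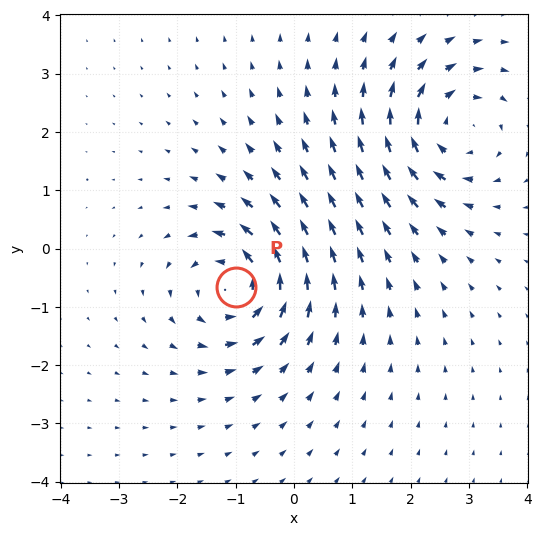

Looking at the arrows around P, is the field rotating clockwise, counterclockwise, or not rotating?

counterclockwise

Near P at (-1.0, -0.7) the arrows circulate counterclockwise. The curl (z-component) there is about +6; positive curl means counterclockwise rotation.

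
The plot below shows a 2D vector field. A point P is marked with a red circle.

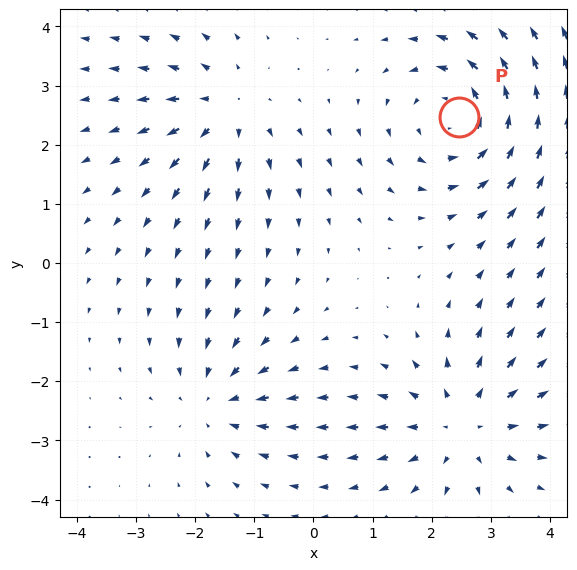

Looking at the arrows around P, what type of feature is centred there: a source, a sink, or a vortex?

At P (2.5, 2.5) the arrows circulate counterclockwise. Divergence ≈0, curl about +4 — near-zero divergence with nonzero curl is a vortex.

vortex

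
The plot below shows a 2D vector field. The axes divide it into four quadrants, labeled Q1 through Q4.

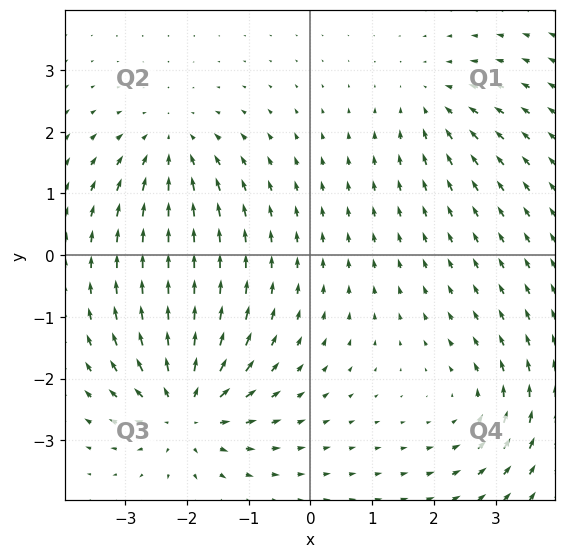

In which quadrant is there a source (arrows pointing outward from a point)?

Q3

The source sits at approximately (-2.0, -2.5), which lies in quadrant Q3. The divergence there is about +6, positive as expected for a source.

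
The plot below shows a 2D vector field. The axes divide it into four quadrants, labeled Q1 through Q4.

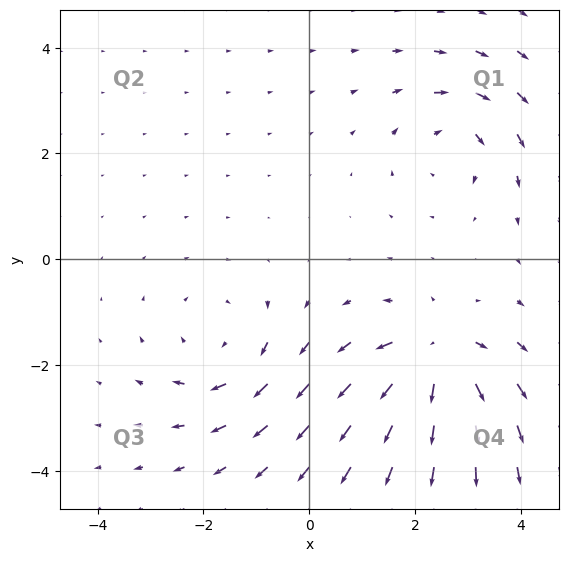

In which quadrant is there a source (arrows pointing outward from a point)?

Q4

The source sits at approximately (2.4, -1.8), which lies in quadrant Q4. The divergence there is about +7, positive as expected for a source.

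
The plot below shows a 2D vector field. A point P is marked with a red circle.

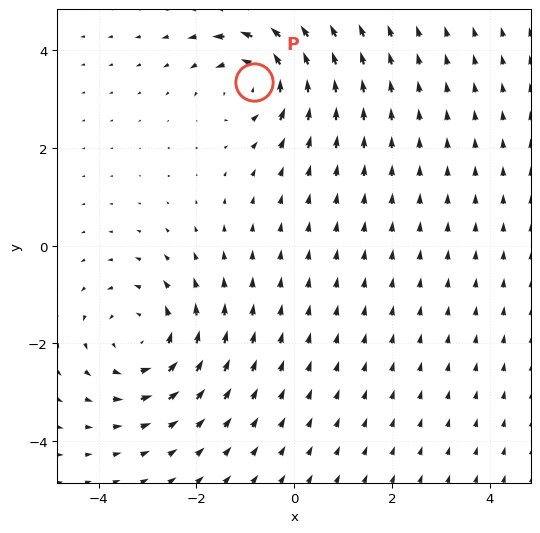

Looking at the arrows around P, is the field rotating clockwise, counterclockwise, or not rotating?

counterclockwise

Near P at (-0.8, 3.3) the arrows circulate counterclockwise. The curl (z-component) there is about +5; positive curl means counterclockwise rotation.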